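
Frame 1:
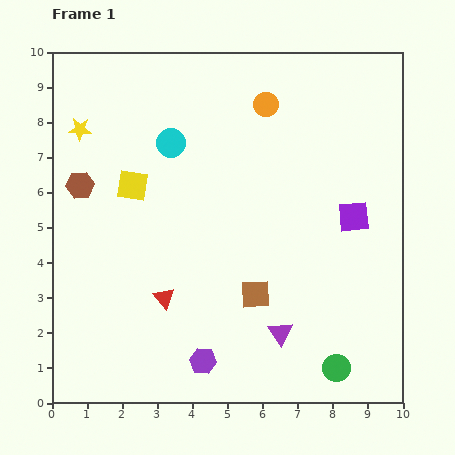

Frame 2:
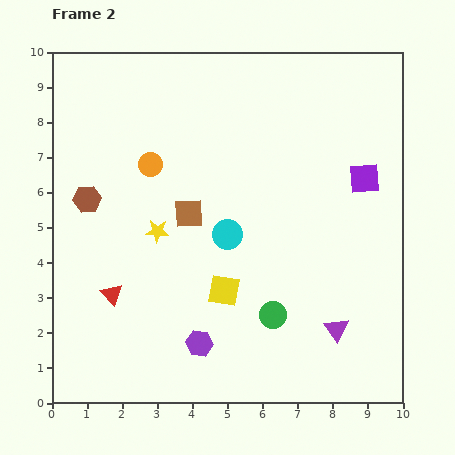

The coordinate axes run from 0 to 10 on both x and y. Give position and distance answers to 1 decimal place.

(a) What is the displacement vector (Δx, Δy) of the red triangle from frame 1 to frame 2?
(-1.5, 0.1)

The red triangle was at (3.2, 3.0) in frame 1 and (1.7, 3.1) in frame 2.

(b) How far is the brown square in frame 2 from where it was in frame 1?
3.0

The brown square moved from (5.8, 3.1) to (3.9, 5.4), a distance of √(1.9² + 2.3²) ≈ 3.0.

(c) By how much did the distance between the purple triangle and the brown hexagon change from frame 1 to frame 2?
+0.9

Distance in frame 1: 7.1. Distance in frame 2: 8.0.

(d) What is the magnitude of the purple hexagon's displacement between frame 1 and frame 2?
0.5

The purple hexagon moved from (4.3, 1.2) to (4.2, 1.7), a distance of √(0.1² + 0.5²) ≈ 0.5.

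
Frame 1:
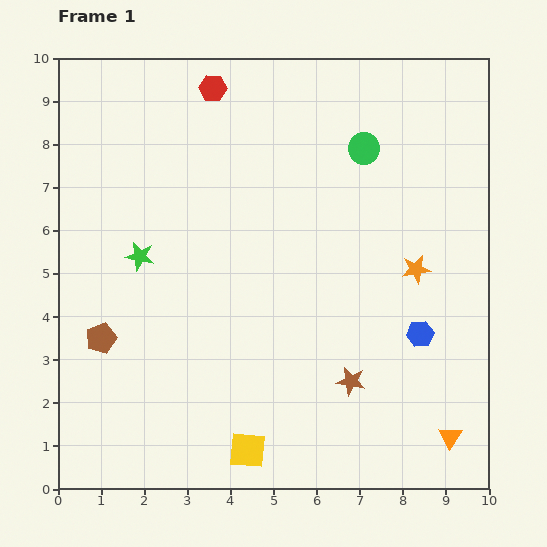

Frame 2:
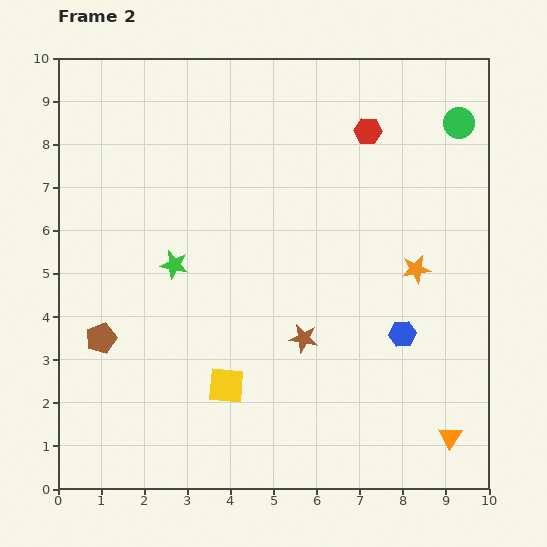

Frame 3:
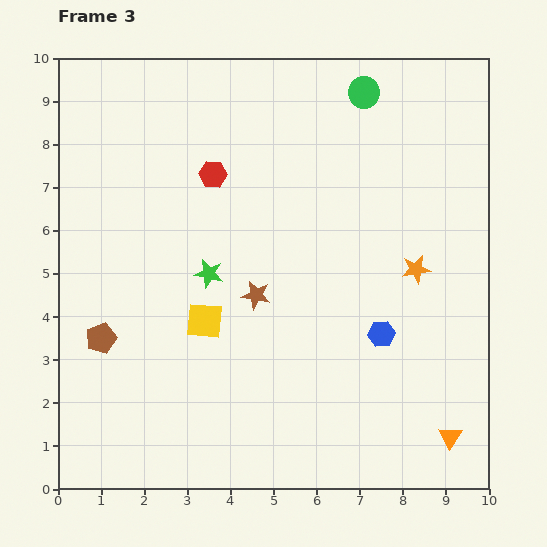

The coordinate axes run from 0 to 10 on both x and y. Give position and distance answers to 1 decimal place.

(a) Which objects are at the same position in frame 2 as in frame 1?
the orange triangle, the brown pentagon, the orange star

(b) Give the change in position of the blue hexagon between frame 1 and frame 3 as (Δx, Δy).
(-0.9, 0.0)

The blue hexagon was at (8.4, 3.6) in frame 1 and (7.5, 3.6) in frame 3.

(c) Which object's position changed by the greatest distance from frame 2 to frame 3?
the red hexagon

(moved 3.7; next 2.3)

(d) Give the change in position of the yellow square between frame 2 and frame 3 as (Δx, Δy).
(-0.5, 1.5)

The yellow square was at (3.9, 2.4) in frame 2 and (3.4, 3.9) in frame 3.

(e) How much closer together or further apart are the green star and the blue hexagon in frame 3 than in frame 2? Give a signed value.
-1.3

Distance in frame 2: 5.5. Distance in frame 3: 4.2.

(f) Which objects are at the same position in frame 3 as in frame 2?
the orange triangle, the brown pentagon, the orange star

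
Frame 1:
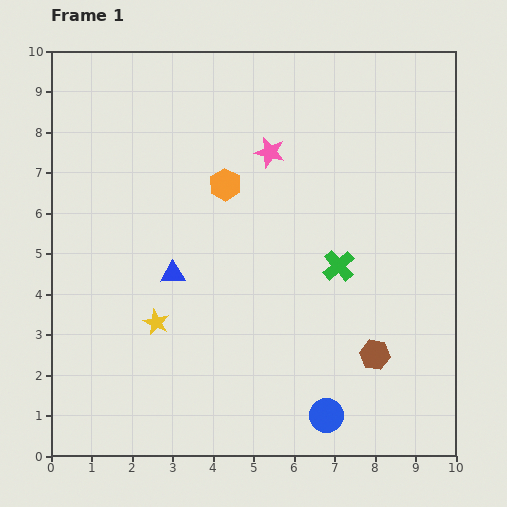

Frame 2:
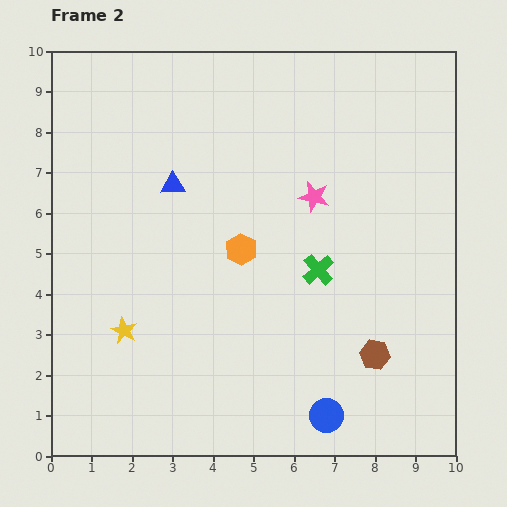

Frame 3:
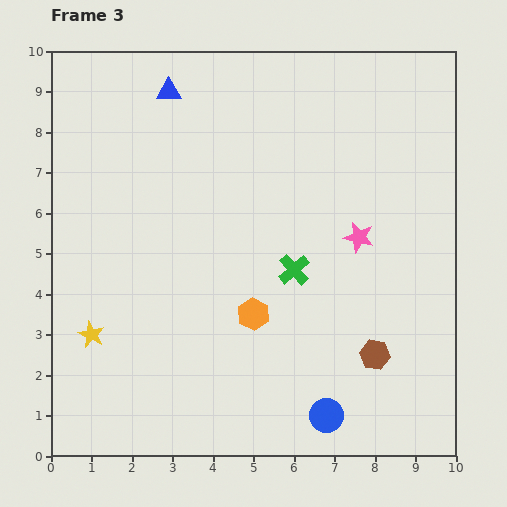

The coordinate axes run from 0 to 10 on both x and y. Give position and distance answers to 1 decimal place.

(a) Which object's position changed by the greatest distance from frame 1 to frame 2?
the blue triangle

(moved 2.2; next 1.6)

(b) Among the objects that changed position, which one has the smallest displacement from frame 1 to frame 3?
the green cross

(moved 1.1)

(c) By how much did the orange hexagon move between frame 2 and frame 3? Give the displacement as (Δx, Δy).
(0.3, -1.6)

The orange hexagon was at (4.7, 5.1) in frame 2 and (5.0, 3.5) in frame 3.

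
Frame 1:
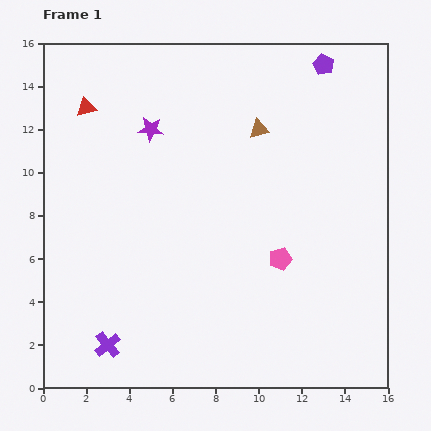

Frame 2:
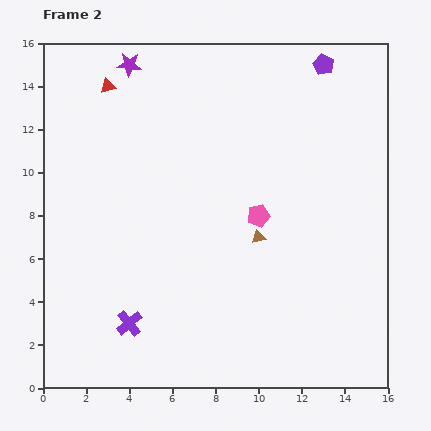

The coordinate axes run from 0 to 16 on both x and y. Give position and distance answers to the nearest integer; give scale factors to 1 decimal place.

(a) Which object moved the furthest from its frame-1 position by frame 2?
the brown triangle

(moved 5; next 3)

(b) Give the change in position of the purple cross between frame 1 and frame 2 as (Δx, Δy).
(1, 1)

The purple cross was at (3, 2) in frame 1 and (4, 3) in frame 2.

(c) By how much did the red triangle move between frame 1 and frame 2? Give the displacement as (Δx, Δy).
(1, 1)

The red triangle was at (2, 13) in frame 1 and (3, 14) in frame 2.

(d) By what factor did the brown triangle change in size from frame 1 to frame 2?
0.7×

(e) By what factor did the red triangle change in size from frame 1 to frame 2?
0.7×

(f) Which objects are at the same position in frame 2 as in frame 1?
the purple pentagon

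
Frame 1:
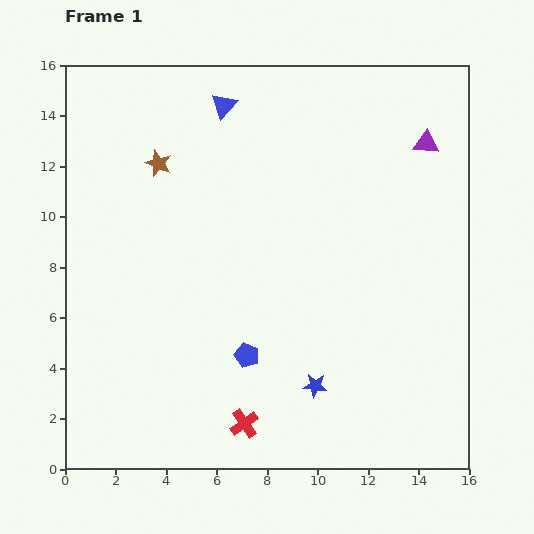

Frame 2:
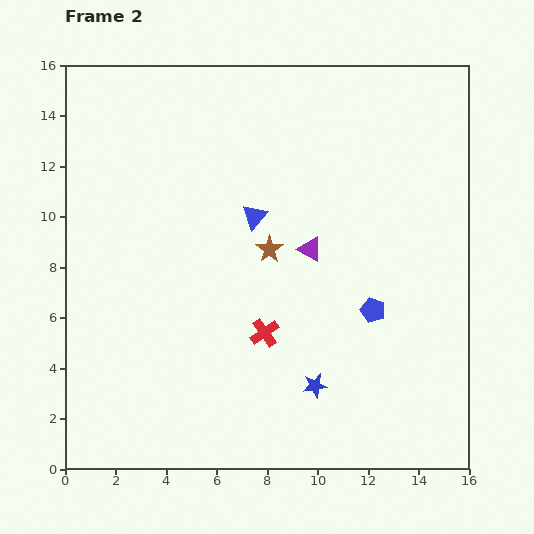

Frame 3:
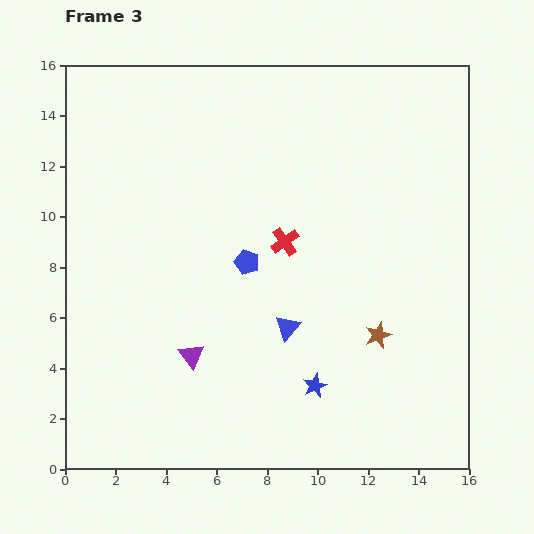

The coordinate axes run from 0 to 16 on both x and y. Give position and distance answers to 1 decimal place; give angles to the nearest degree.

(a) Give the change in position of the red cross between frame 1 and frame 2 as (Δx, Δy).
(0.8, 3.6)

The red cross was at (7.1, 1.8) in frame 1 and (7.9, 5.4) in frame 2.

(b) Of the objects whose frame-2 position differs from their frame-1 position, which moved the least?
the red cross

(moved 3.7)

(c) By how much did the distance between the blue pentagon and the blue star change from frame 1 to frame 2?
+0.8

Distance in frame 1: 3.0. Distance in frame 2: 3.8.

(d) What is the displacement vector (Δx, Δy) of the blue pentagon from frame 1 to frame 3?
(0.0, 3.7)

The blue pentagon was at (7.2, 4.5) in frame 1 and (7.2, 8.2) in frame 3.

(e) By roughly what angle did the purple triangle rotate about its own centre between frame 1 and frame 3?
48° clockwise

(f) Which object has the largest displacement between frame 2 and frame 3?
the purple triangle

(moved 6.3; next 5.5)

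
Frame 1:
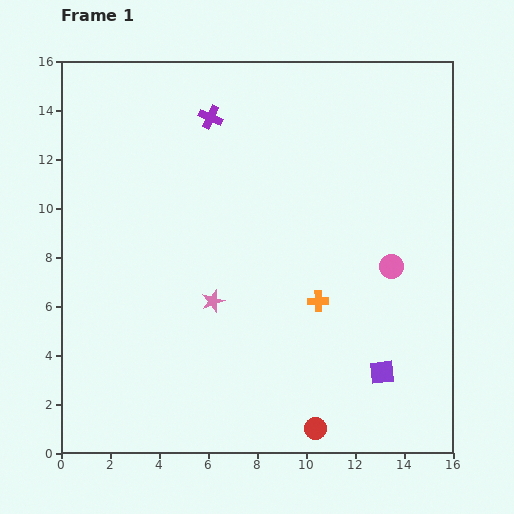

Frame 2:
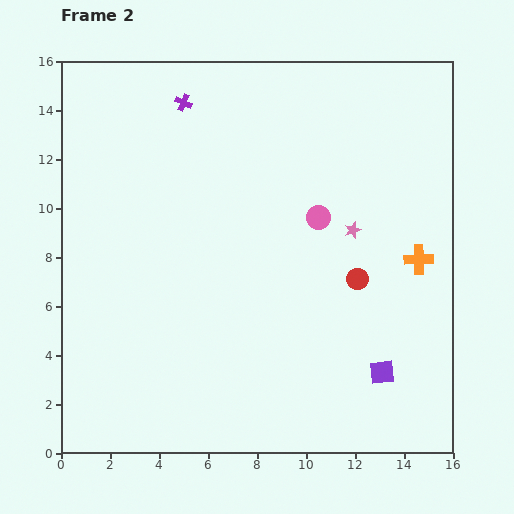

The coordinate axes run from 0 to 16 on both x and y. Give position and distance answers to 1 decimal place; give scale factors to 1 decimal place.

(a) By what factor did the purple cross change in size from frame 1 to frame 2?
0.7×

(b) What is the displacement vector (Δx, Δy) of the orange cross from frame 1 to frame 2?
(4.1, 1.7)

The orange cross was at (10.5, 6.2) in frame 1 and (14.6, 7.9) in frame 2.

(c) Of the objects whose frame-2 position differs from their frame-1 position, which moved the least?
the purple cross

(moved 1.3)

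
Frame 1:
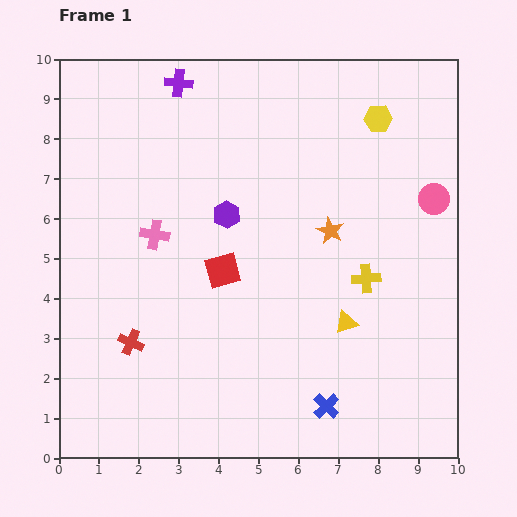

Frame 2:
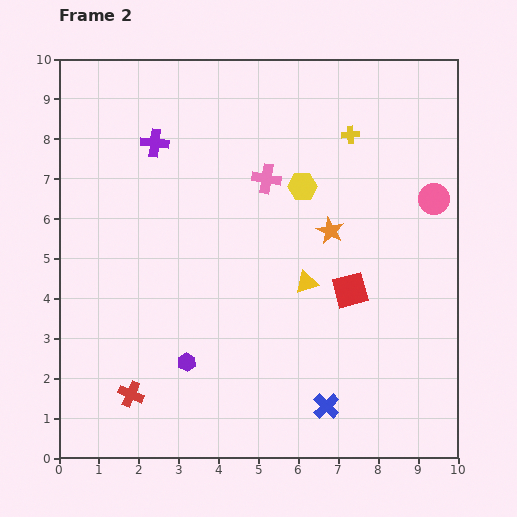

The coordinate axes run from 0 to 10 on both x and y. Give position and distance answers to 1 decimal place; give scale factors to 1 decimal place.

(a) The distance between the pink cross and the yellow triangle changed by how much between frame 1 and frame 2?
-2.5

Distance in frame 1: 5.3. Distance in frame 2: 2.8.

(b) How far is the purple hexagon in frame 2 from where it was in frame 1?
3.8

The purple hexagon moved from (4.2, 6.1) to (3.2, 2.4), a distance of √(1.0² + 3.7²) ≈ 3.8.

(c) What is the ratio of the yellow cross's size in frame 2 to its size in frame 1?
0.6×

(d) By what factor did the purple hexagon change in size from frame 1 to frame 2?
0.7×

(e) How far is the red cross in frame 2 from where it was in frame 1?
1.3

The red cross moved from (1.8, 2.9) to (1.8, 1.6), a distance of √(0.0² + 1.3²) ≈ 1.3.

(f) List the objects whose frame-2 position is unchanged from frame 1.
the blue cross, the orange star, the pink circle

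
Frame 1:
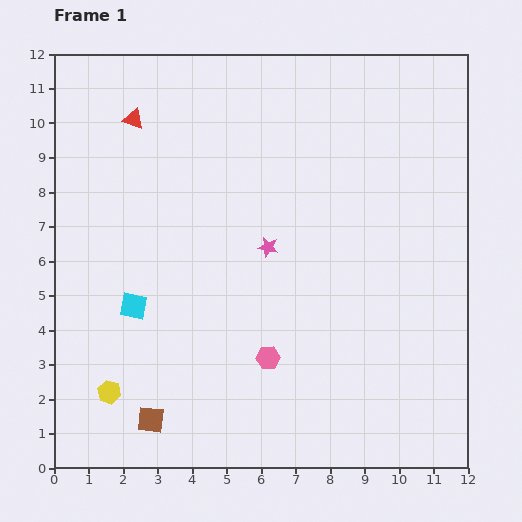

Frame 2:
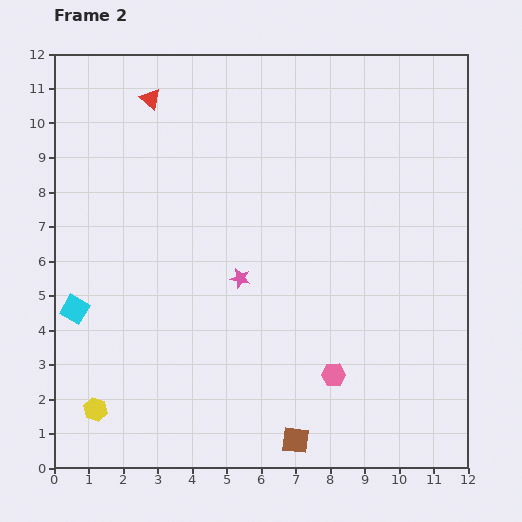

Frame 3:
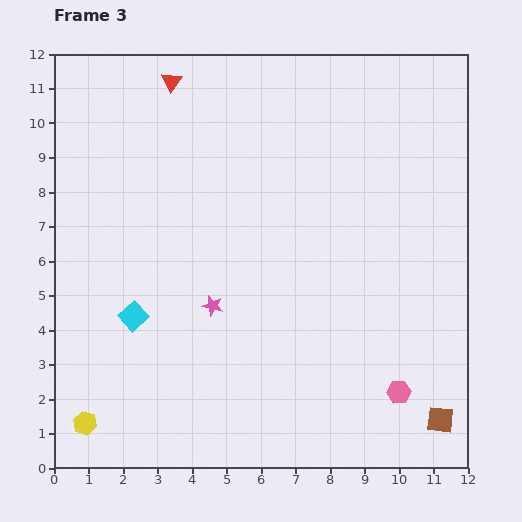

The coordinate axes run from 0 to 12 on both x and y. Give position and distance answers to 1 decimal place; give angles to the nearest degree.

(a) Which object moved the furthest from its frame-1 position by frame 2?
the brown square

(moved 4.2; next 2.0)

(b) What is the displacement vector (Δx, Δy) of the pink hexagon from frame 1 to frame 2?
(1.9, -0.5)

The pink hexagon was at (6.2, 3.2) in frame 1 and (8.1, 2.7) in frame 2.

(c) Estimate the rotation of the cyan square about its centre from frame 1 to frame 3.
36° clockwise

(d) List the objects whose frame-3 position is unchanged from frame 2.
none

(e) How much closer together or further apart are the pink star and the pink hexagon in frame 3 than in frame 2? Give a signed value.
+2.1

Distance in frame 2: 3.9. Distance in frame 3: 6.0.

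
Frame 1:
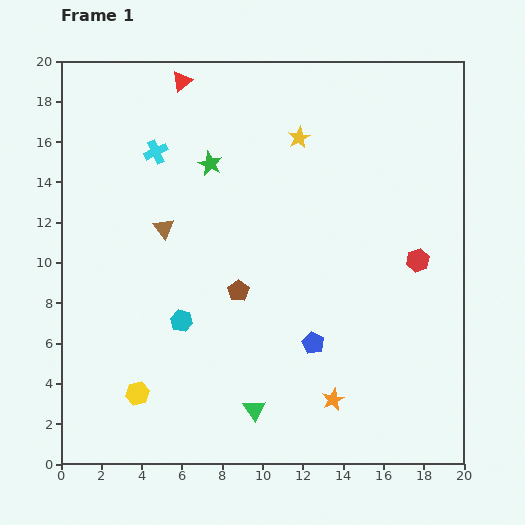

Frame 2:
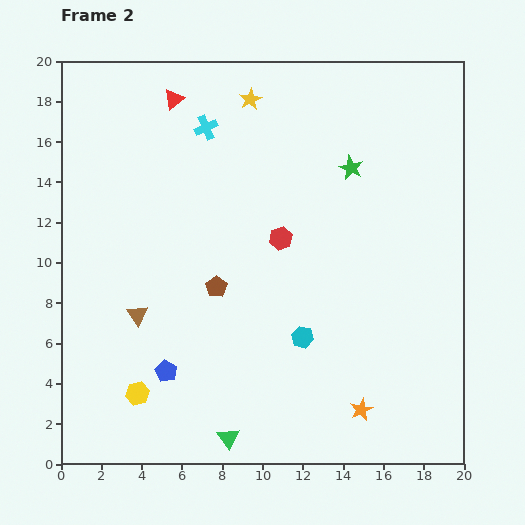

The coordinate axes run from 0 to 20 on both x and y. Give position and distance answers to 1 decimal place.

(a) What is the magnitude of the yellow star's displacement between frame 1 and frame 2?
3.1

The yellow star moved from (11.8, 16.2) to (9.4, 18.1), a distance of √(2.4² + 1.9²) ≈ 3.1.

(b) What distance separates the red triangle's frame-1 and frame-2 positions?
1.0

The red triangle moved from (6.0, 19.0) to (5.6, 18.1), a distance of √(0.4² + 0.9²) ≈ 1.0.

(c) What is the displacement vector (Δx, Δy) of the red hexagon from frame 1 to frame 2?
(-6.8, 1.1)

The red hexagon was at (17.7, 10.1) in frame 1 and (10.9, 11.2) in frame 2.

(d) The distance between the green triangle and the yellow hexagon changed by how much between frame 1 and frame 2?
-0.9

Distance in frame 1: 5.9. Distance in frame 2: 5.0.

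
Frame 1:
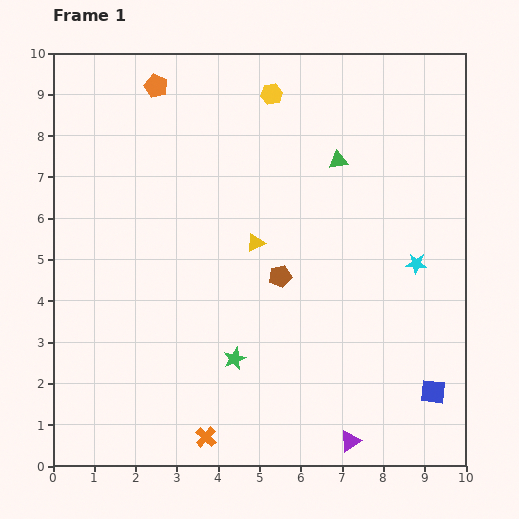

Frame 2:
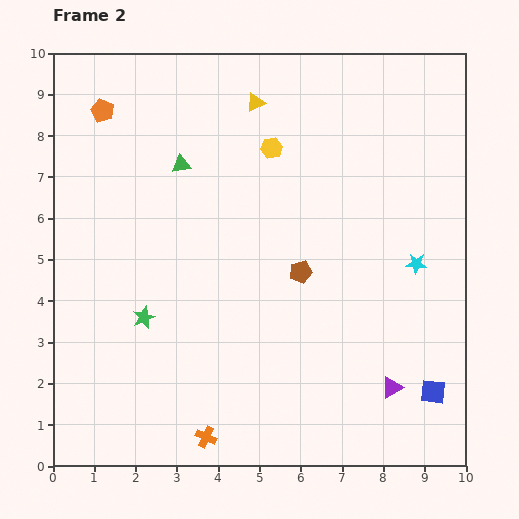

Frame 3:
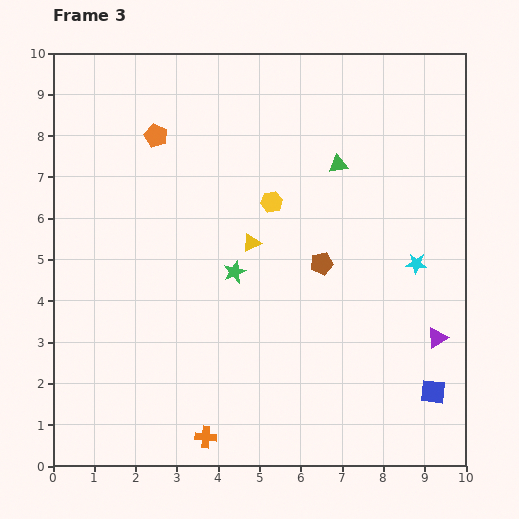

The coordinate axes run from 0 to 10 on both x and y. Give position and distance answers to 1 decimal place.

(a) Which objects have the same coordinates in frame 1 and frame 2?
the orange cross, the cyan star, the blue square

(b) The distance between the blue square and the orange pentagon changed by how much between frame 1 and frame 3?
-0.9

Distance in frame 1: 10.0. Distance in frame 3: 9.1.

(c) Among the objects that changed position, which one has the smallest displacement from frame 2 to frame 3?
the brown pentagon

(moved 0.5)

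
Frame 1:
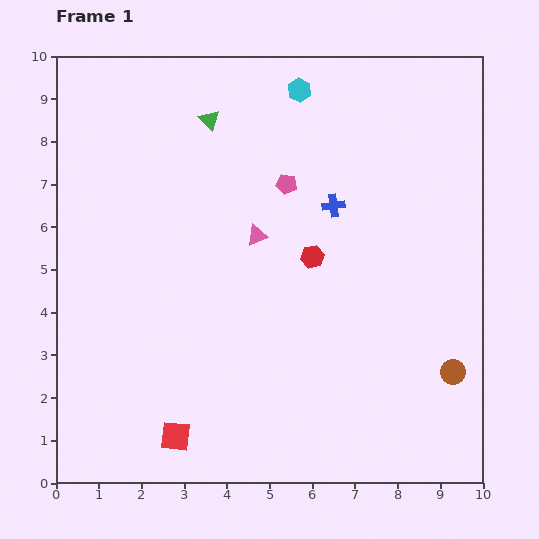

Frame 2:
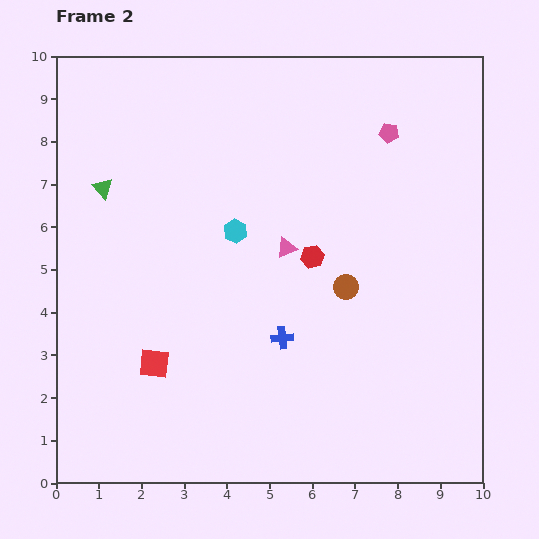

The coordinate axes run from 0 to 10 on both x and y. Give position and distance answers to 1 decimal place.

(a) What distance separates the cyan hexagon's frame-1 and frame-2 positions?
3.6

The cyan hexagon moved from (5.7, 9.2) to (4.2, 5.9), a distance of √(1.5² + 3.3²) ≈ 3.6.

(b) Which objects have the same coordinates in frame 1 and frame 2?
the red hexagon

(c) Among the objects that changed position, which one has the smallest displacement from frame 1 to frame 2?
the pink triangle

(moved 0.8)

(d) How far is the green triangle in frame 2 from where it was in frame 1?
3.0

The green triangle moved from (3.6, 8.5) to (1.1, 6.9), a distance of √(2.5² + 1.6²) ≈ 3.0.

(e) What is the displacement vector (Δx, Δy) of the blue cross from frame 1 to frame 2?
(-1.2, -3.1)

The blue cross was at (6.5, 6.5) in frame 1 and (5.3, 3.4) in frame 2.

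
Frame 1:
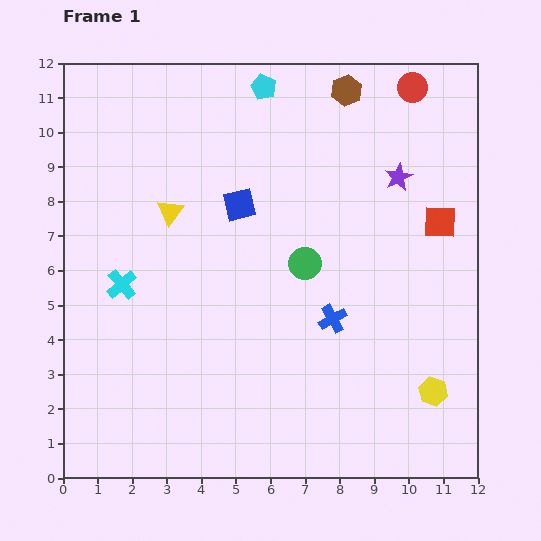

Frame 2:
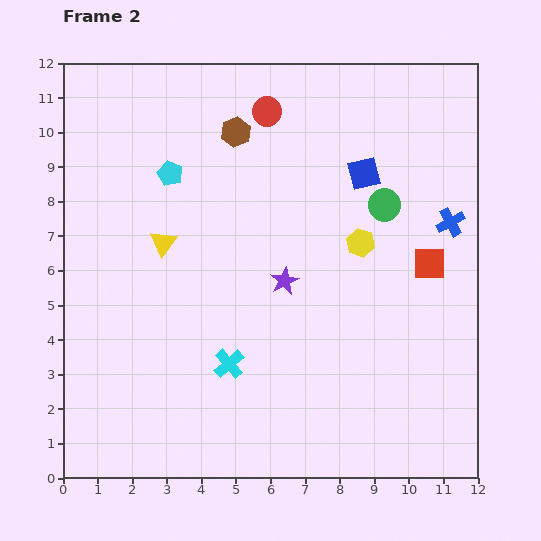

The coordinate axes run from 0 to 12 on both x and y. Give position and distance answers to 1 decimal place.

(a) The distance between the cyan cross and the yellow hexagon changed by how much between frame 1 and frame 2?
-4.3

Distance in frame 1: 9.5. Distance in frame 2: 5.2.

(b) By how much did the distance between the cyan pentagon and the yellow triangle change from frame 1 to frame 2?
-2.5

Distance in frame 1: 4.5. Distance in frame 2: 2.0.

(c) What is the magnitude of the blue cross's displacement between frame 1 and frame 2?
4.4

The blue cross moved from (7.8, 4.6) to (11.2, 7.4), a distance of √(3.4² + 2.8²) ≈ 4.4.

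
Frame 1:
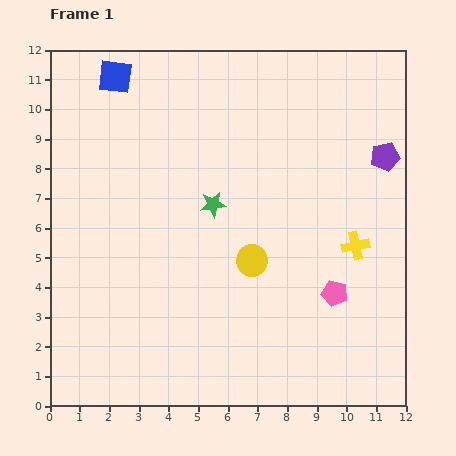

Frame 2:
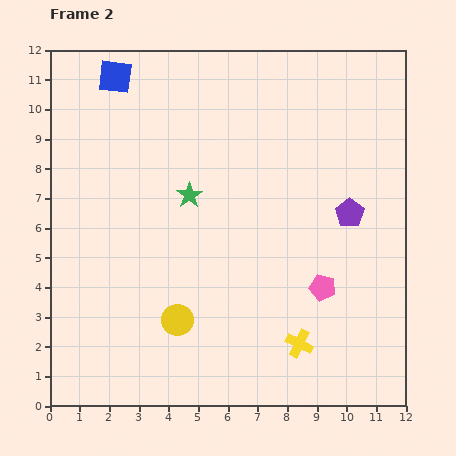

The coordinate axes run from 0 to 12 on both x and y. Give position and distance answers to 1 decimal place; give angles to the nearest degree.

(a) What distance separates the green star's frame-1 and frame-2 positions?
0.9

The green star moved from (5.5, 6.8) to (4.7, 7.1), a distance of √(0.8² + 0.3²) ≈ 0.9.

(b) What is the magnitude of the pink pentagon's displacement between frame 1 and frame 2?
0.4

The pink pentagon moved from (9.6, 3.8) to (9.2, 4.0), a distance of √(0.4² + 0.2²) ≈ 0.4.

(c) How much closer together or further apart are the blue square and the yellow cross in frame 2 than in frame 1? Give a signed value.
+1.0

Distance in frame 1: 9.9. Distance in frame 2: 10.9.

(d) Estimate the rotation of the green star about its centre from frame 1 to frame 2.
26° counter-clockwise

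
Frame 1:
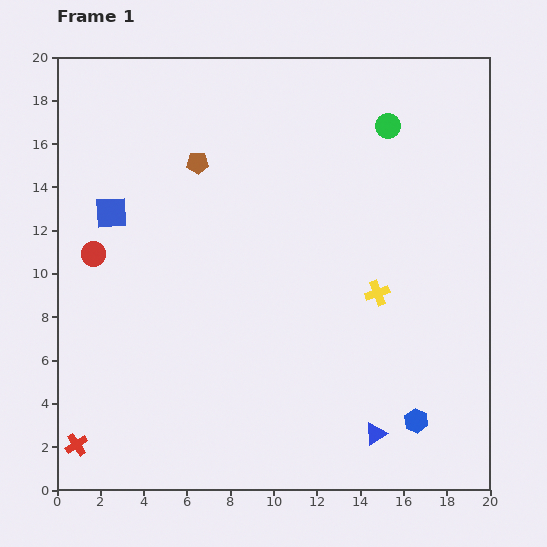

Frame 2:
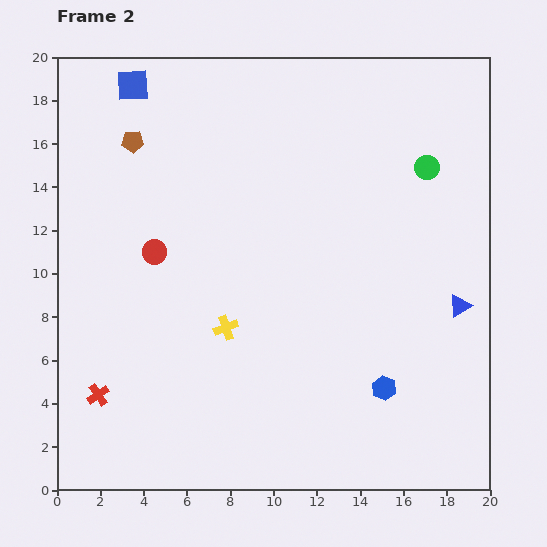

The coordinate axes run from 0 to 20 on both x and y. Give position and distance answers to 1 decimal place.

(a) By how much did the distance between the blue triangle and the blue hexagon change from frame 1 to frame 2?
+3.2

Distance in frame 1: 2.0. Distance in frame 2: 5.2.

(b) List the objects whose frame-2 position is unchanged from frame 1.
none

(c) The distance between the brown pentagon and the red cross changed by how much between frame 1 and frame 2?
-2.4

Distance in frame 1: 14.2. Distance in frame 2: 11.8.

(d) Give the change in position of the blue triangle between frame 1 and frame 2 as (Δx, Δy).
(3.9, 5.9)

The blue triangle was at (14.7, 2.6) in frame 1 and (18.6, 8.5) in frame 2.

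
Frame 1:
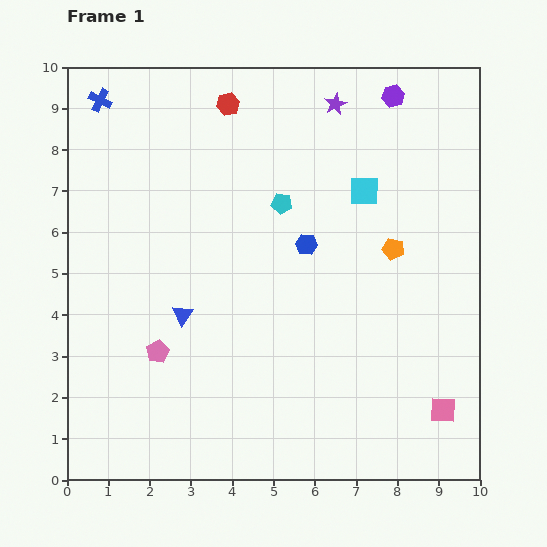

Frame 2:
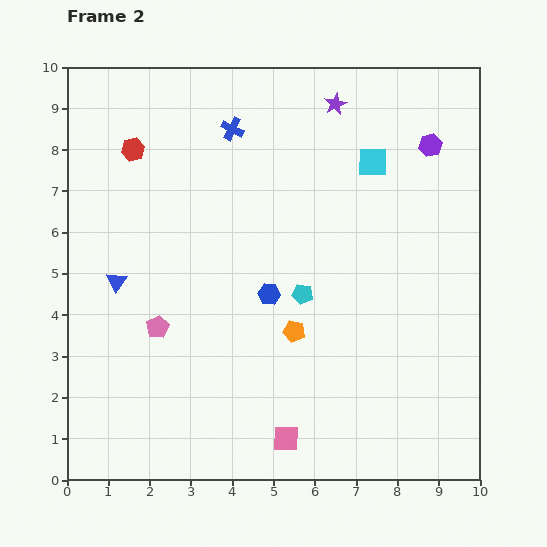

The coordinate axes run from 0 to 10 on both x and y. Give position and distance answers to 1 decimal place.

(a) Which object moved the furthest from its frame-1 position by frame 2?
the pink square

(moved 3.9; next 3.3)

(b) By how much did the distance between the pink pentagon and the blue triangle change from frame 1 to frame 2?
+0.4

Distance in frame 1: 1.1. Distance in frame 2: 1.5.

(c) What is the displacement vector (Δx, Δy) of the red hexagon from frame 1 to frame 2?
(-2.3, -1.1)

The red hexagon was at (3.9, 9.1) in frame 1 and (1.6, 8.0) in frame 2.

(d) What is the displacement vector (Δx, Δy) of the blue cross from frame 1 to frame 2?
(3.2, -0.7)

The blue cross was at (0.8, 9.2) in frame 1 and (4.0, 8.5) in frame 2.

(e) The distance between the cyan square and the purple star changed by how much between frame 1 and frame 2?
-0.5

Distance in frame 1: 2.2. Distance in frame 2: 1.7.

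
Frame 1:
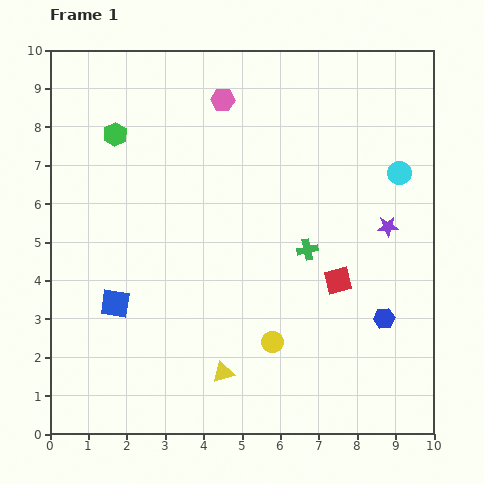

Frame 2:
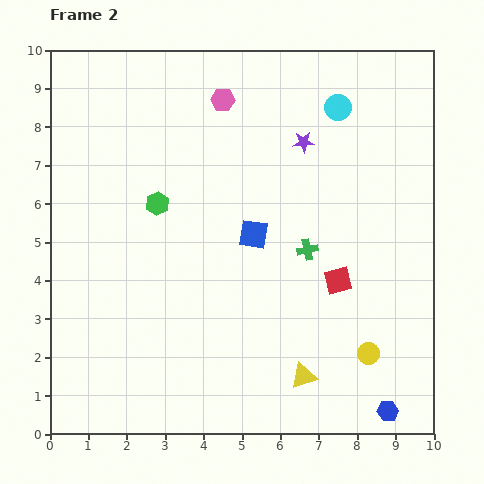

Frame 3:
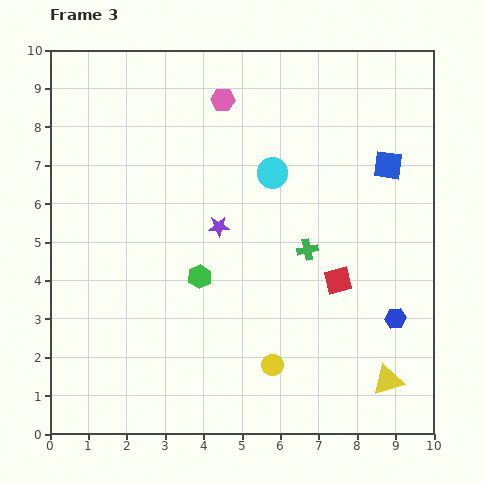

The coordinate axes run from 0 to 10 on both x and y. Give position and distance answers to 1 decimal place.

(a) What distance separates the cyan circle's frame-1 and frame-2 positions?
2.3

The cyan circle moved from (9.1, 6.8) to (7.5, 8.5), a distance of √(1.6² + 1.7²) ≈ 2.3.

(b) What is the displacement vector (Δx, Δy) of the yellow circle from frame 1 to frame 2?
(2.5, -0.3)

The yellow circle was at (5.8, 2.4) in frame 1 and (8.3, 2.1) in frame 2.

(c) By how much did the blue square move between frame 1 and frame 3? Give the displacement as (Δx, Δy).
(7.1, 3.6)

The blue square was at (1.7, 3.4) in frame 1 and (8.8, 7.0) in frame 3.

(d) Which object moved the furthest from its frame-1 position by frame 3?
the blue square

(moved 8.0; next 4.4)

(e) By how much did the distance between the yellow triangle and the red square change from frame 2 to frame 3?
+0.2

Distance in frame 2: 2.7. Distance in frame 3: 2.9.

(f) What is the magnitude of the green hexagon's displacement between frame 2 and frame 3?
2.2

The green hexagon moved from (2.8, 6.0) to (3.9, 4.1), a distance of √(1.1² + 1.9²) ≈ 2.2.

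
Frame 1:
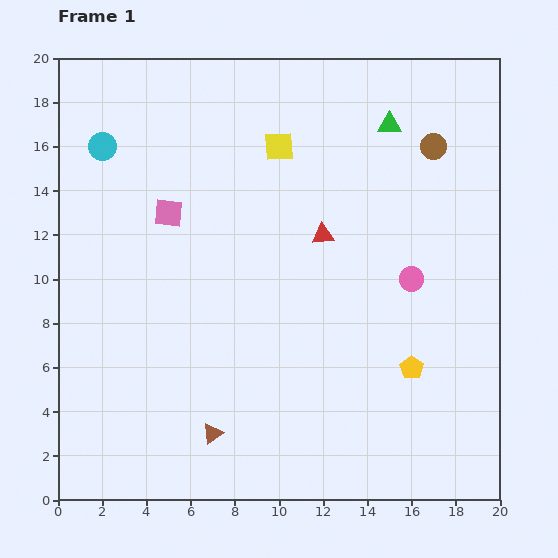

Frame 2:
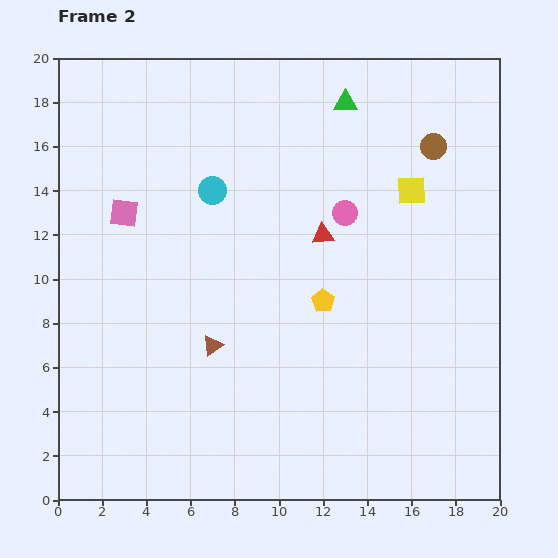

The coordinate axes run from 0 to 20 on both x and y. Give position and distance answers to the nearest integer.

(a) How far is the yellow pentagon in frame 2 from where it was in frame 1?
5

The yellow pentagon moved from (16, 6) to (12, 9), a distance of √(4² + 3²) ≈ 5.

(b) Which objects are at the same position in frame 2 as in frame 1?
the brown circle, the red triangle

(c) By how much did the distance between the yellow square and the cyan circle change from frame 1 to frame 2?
+1

Distance in frame 1: 8. Distance in frame 2: 9.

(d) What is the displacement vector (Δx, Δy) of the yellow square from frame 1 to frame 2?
(6, -2)

The yellow square was at (10, 16) in frame 1 and (16, 14) in frame 2.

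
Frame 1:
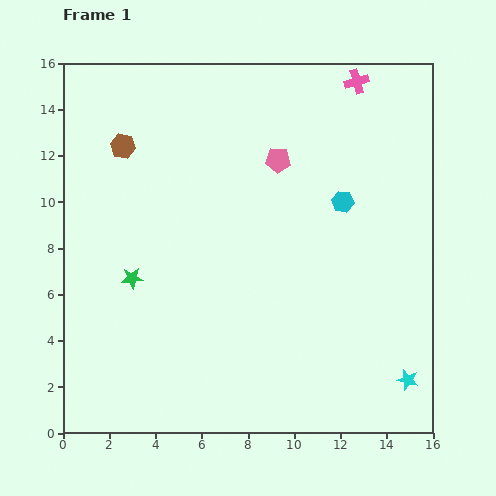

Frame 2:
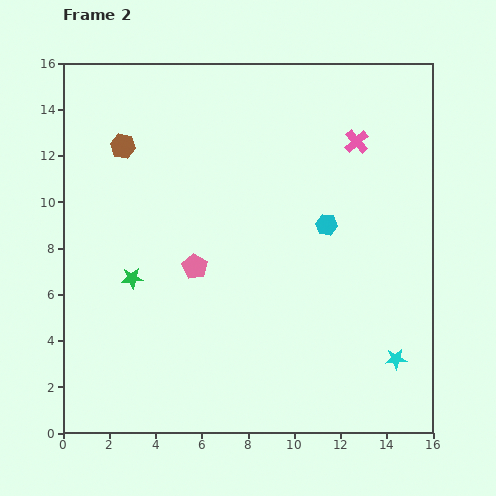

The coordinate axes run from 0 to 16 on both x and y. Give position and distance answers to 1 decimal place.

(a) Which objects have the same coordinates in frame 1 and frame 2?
the green star, the brown hexagon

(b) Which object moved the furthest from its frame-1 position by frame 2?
the pink pentagon

(moved 5.8; next 2.6)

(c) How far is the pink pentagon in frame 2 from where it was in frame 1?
5.8

The pink pentagon moved from (9.3, 11.8) to (5.7, 7.2), a distance of √(3.6² + 4.6²) ≈ 5.8.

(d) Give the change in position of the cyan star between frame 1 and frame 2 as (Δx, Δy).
(-0.5, 0.9)

The cyan star was at (14.9, 2.3) in frame 1 and (14.4, 3.2) in frame 2.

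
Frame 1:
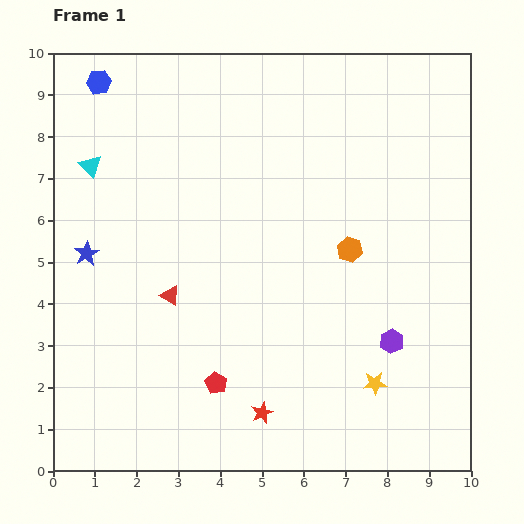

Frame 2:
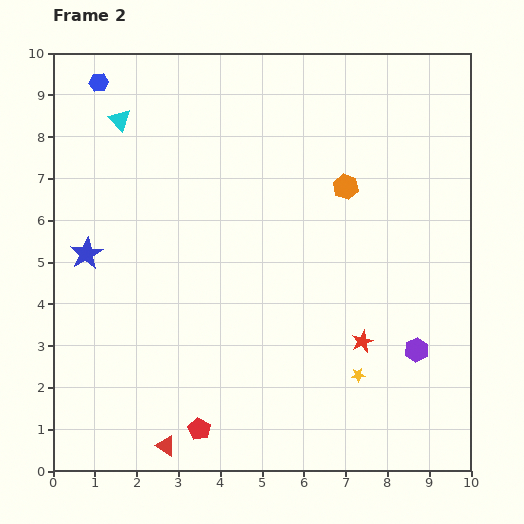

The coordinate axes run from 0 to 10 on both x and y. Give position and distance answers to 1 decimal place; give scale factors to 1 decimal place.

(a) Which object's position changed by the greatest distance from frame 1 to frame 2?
the red triangle

(moved 3.6; next 2.9)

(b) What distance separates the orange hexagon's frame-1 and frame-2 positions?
1.5

The orange hexagon moved from (7.1, 5.3) to (7.0, 6.8), a distance of √(0.1² + 1.5²) ≈ 1.5.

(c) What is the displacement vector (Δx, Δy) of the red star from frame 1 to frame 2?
(2.4, 1.7)

The red star was at (5.0, 1.4) in frame 1 and (7.4, 3.1) in frame 2.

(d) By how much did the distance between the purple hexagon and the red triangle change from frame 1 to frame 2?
+1.0

Distance in frame 1: 5.4. Distance in frame 2: 6.4.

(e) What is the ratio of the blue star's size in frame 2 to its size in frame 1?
1.3×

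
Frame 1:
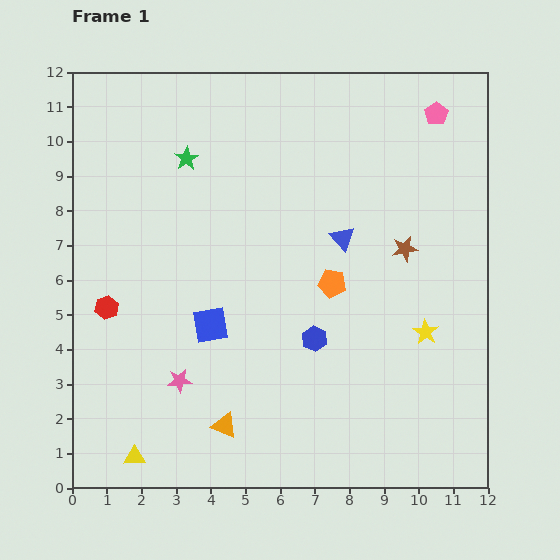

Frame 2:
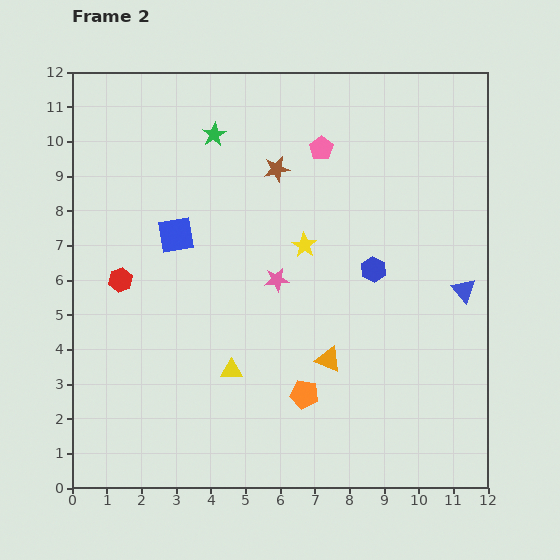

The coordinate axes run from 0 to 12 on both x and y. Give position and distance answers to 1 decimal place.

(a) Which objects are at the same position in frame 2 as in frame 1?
none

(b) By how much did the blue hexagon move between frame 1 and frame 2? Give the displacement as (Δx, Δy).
(1.7, 2.0)

The blue hexagon was at (7.0, 4.3) in frame 1 and (8.7, 6.3) in frame 2.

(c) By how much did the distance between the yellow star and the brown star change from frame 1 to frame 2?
-0.2

Distance in frame 1: 2.5. Distance in frame 2: 2.3.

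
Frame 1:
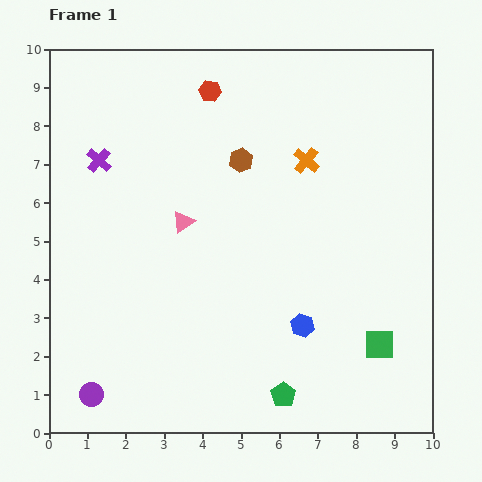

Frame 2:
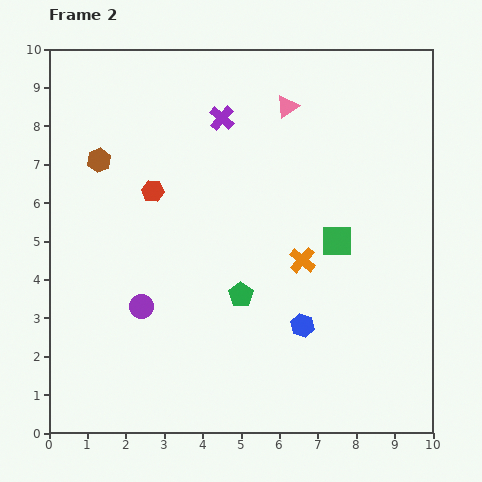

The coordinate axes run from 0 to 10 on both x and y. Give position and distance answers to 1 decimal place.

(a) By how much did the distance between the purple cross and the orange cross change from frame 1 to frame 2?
-1.1

Distance in frame 1: 5.4. Distance in frame 2: 4.3.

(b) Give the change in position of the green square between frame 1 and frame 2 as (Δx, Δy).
(-1.1, 2.7)

The green square was at (8.6, 2.3) in frame 1 and (7.5, 5.0) in frame 2.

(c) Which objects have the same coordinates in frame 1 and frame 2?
the blue hexagon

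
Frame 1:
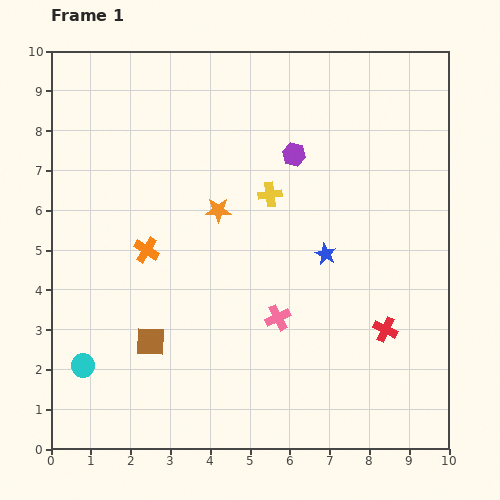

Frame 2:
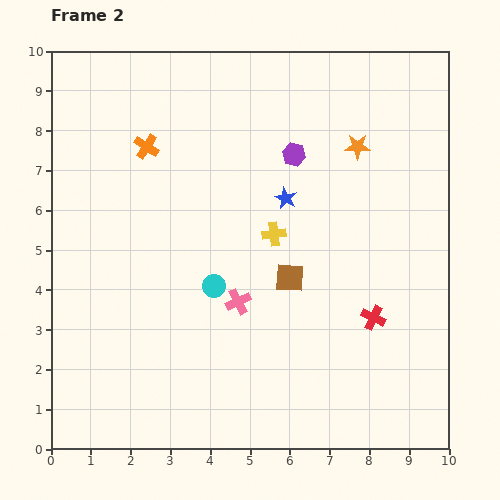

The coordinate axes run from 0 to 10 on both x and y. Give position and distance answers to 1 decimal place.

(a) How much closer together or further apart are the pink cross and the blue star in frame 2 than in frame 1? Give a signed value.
+0.9

Distance in frame 1: 2.0. Distance in frame 2: 2.9.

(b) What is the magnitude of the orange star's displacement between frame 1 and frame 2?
3.8

The orange star moved from (4.2, 6.0) to (7.7, 7.6), a distance of √(3.5² + 1.6²) ≈ 3.8.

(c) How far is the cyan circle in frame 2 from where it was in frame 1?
3.9

The cyan circle moved from (0.8, 2.1) to (4.1, 4.1), a distance of √(3.3² + 2.0²) ≈ 3.9.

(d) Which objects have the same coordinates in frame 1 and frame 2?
the purple hexagon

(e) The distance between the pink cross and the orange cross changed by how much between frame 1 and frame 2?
+0.8

Distance in frame 1: 3.7. Distance in frame 2: 4.5.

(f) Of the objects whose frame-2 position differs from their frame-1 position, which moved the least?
the red cross

(moved 0.4)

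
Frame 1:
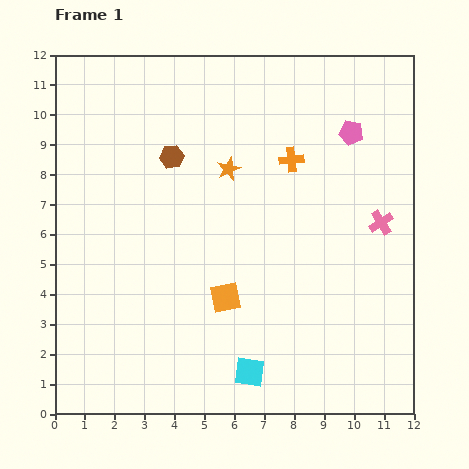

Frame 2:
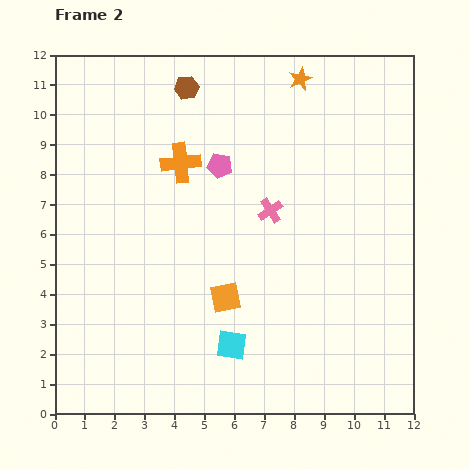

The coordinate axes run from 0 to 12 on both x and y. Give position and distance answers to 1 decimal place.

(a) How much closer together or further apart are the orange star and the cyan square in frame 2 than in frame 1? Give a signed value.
+2.4

Distance in frame 1: 6.8. Distance in frame 2: 9.2.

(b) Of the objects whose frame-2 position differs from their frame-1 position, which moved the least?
the cyan square

(moved 1.1)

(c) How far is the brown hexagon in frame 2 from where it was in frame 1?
2.4

The brown hexagon moved from (3.9, 8.6) to (4.4, 10.9), a distance of √(0.5² + 2.3²) ≈ 2.4.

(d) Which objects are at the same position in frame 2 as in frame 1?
the orange square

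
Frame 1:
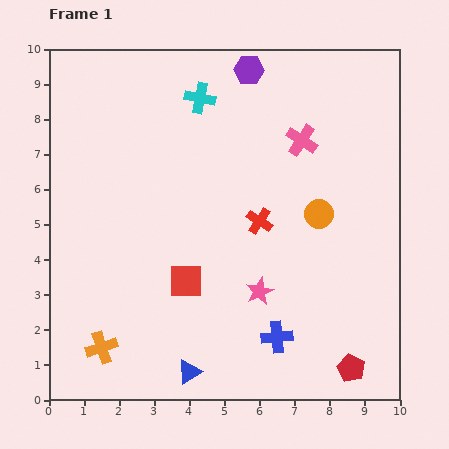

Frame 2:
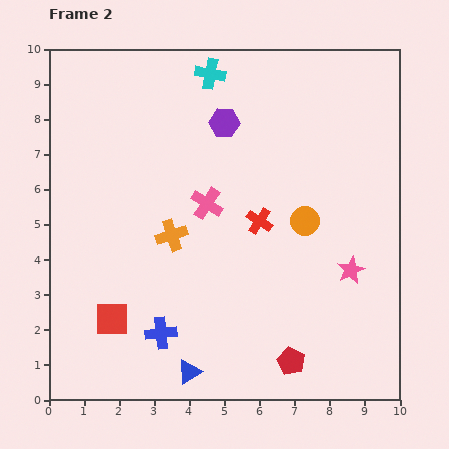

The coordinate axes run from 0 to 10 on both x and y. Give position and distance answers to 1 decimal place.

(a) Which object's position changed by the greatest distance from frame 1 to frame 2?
the orange cross

(moved 3.8; next 3.3)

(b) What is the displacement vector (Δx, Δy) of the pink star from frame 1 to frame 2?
(2.6, 0.6)

The pink star was at (6.0, 3.1) in frame 1 and (8.6, 3.7) in frame 2.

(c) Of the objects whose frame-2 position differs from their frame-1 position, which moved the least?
the orange circle

(moved 0.4)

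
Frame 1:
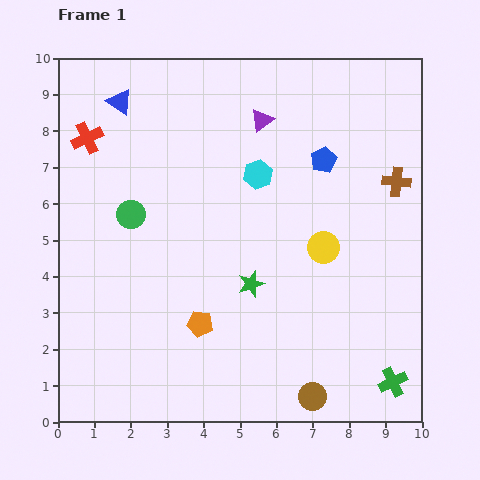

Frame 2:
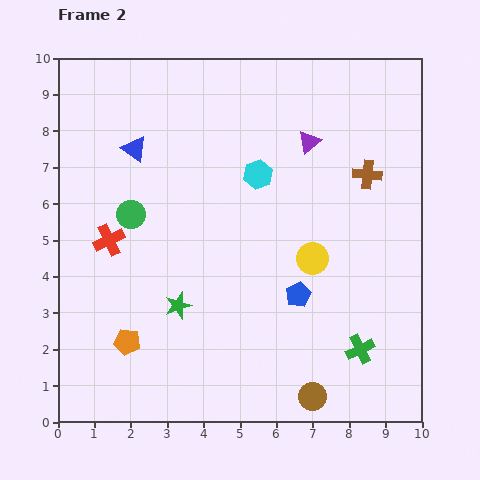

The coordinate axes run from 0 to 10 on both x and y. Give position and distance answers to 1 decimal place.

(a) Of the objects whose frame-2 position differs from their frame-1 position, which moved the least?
the yellow circle

(moved 0.4)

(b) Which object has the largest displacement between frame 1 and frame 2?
the blue pentagon

(moved 3.8; next 2.9)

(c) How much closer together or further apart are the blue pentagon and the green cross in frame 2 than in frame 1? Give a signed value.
-4.1

Distance in frame 1: 6.4. Distance in frame 2: 2.3.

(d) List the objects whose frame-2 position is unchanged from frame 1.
the green circle, the brown circle, the cyan hexagon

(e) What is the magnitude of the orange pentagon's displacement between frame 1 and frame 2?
2.1

The orange pentagon moved from (3.9, 2.7) to (1.9, 2.2), a distance of √(2.0² + 0.5²) ≈ 2.1.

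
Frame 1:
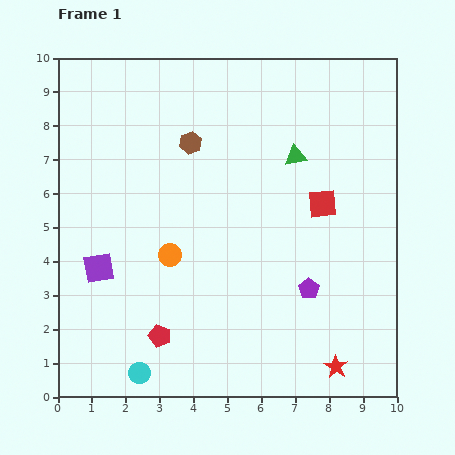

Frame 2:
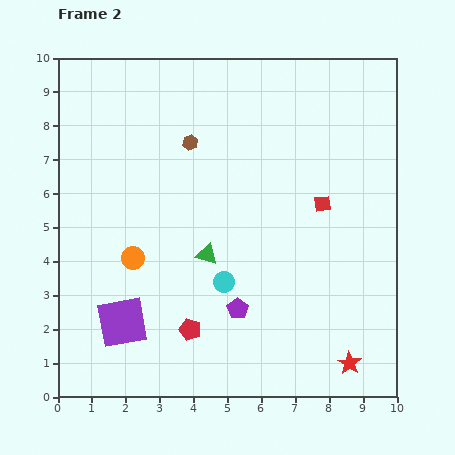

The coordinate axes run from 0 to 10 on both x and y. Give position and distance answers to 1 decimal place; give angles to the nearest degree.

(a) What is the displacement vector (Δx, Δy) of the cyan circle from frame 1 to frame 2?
(2.5, 2.7)

The cyan circle was at (2.4, 0.7) in frame 1 and (4.9, 3.4) in frame 2.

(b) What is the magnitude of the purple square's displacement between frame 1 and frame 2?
1.7

The purple square moved from (1.2, 3.8) to (1.9, 2.2), a distance of √(0.7² + 1.6²) ≈ 1.7.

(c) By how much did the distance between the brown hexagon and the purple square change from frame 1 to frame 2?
+1.1

Distance in frame 1: 4.6. Distance in frame 2: 5.7.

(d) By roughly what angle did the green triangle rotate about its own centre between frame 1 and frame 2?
25° clockwise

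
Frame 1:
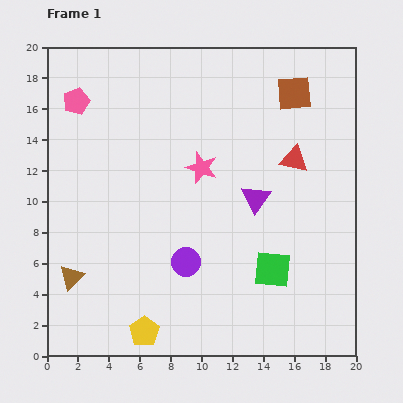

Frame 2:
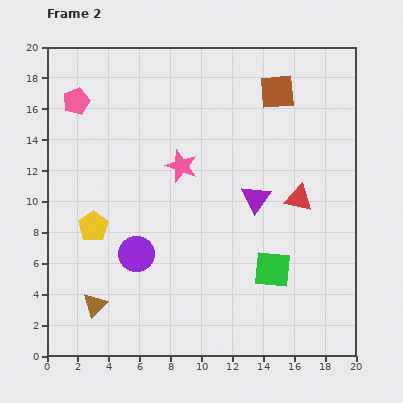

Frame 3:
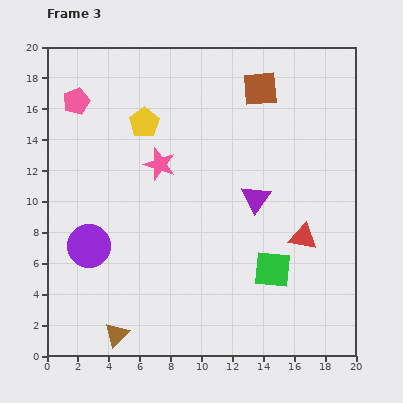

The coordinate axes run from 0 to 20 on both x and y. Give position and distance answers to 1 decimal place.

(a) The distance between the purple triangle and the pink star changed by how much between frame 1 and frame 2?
+1.2

Distance in frame 1: 4.0. Distance in frame 2: 5.2.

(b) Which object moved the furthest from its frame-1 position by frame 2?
the yellow pentagon

(moved 7.6; next 3.2)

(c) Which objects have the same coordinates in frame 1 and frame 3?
the green square, the pink pentagon, the purple triangle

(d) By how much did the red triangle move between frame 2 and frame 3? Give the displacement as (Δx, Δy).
(0.3, -2.5)

The red triangle was at (16.3, 10.2) in frame 2 and (16.6, 7.7) in frame 3.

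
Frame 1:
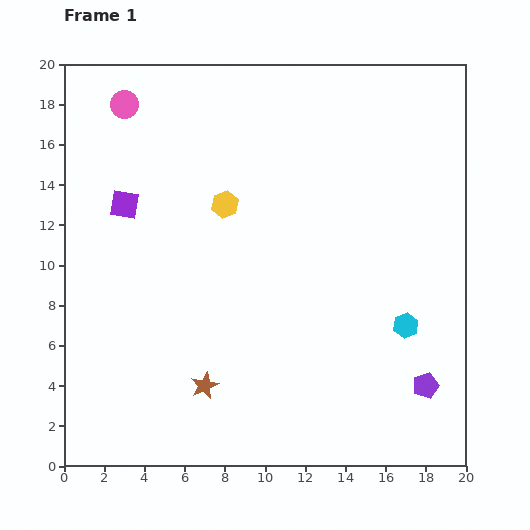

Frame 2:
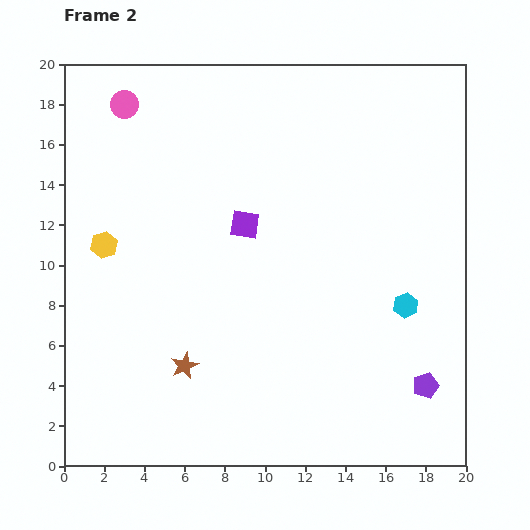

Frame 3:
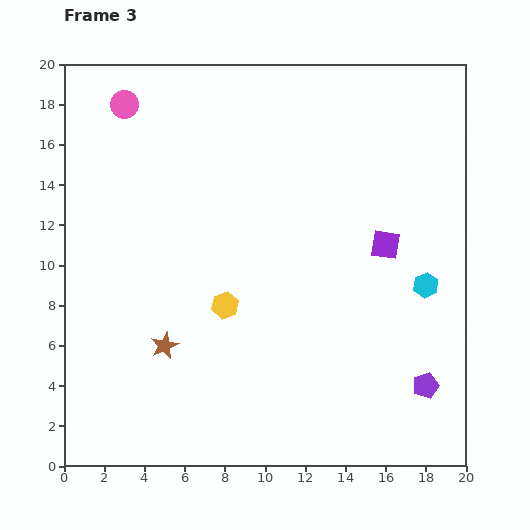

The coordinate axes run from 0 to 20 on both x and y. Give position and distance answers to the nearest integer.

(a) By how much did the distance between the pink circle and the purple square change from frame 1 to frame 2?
+3

Distance in frame 1: 5. Distance in frame 2: 8.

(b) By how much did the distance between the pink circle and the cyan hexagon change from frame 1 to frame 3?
-1

Distance in frame 1: 18. Distance in frame 3: 17.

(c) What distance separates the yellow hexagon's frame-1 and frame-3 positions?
5

The yellow hexagon moved from (8, 13) to (8, 8), a distance of √(0² + 5²) ≈ 5.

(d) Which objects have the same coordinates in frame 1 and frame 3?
the pink circle, the purple pentagon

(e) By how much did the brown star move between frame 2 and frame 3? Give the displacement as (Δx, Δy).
(-1, 1)

The brown star was at (6, 5) in frame 2 and (5, 6) in frame 3.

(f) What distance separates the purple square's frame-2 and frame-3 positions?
7

The purple square moved from (9, 12) to (16, 11), a distance of √(7² + 1²) ≈ 7.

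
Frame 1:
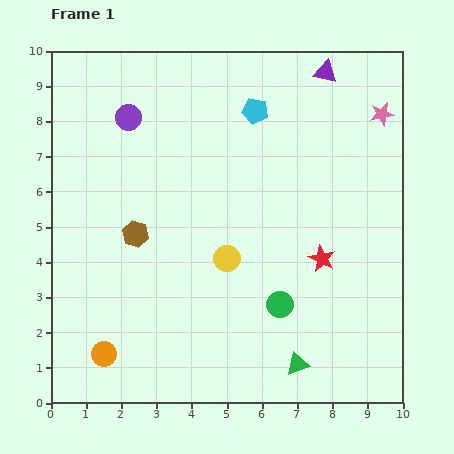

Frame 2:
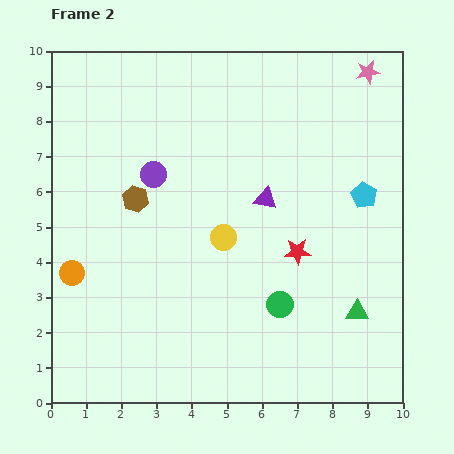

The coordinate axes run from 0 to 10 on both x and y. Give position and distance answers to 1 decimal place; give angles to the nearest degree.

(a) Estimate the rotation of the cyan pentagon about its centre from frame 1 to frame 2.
19° clockwise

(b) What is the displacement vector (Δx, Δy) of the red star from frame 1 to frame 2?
(-0.7, 0.2)

The red star was at (7.7, 4.1) in frame 1 and (7.0, 4.3) in frame 2.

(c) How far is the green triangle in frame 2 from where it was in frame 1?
2.3

The green triangle moved from (7.0, 1.1) to (8.7, 2.6), a distance of √(1.7² + 1.5²) ≈ 2.3.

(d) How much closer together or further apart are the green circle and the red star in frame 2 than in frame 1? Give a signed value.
-0.2

Distance in frame 1: 1.8. Distance in frame 2: 1.6.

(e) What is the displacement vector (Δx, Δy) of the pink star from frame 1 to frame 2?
(-0.4, 1.2)

The pink star was at (9.4, 8.2) in frame 1 and (9.0, 9.4) in frame 2.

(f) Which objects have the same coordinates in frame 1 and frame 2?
the green circle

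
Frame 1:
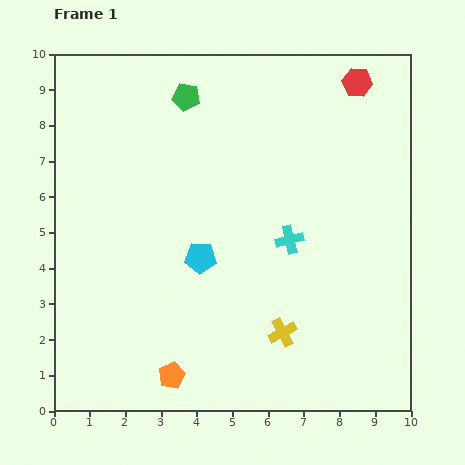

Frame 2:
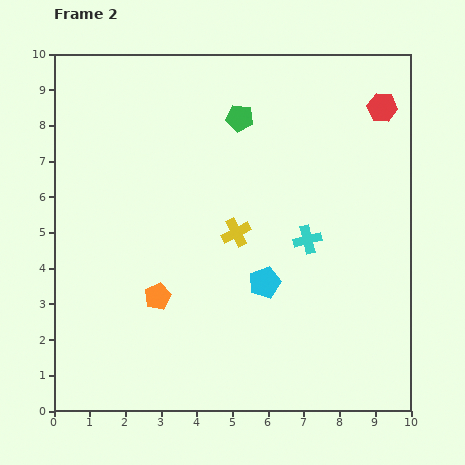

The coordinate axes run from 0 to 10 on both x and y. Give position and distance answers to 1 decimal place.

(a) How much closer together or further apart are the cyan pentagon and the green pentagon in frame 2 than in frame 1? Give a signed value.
+0.2

Distance in frame 1: 4.5. Distance in frame 2: 4.7.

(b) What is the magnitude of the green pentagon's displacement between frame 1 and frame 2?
1.6

The green pentagon moved from (3.7, 8.8) to (5.2, 8.2), a distance of √(1.5² + 0.6²) ≈ 1.6.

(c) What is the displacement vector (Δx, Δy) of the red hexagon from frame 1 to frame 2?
(0.7, -0.7)

The red hexagon was at (8.5, 9.2) in frame 1 and (9.2, 8.5) in frame 2.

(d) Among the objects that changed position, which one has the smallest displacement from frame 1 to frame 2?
the cyan cross

(moved 0.5)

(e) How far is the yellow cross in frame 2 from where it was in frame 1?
3.1

The yellow cross moved from (6.4, 2.2) to (5.1, 5.0), a distance of √(1.3² + 2.8²) ≈ 3.1.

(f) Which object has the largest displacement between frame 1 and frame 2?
the yellow cross

(moved 3.1; next 2.2)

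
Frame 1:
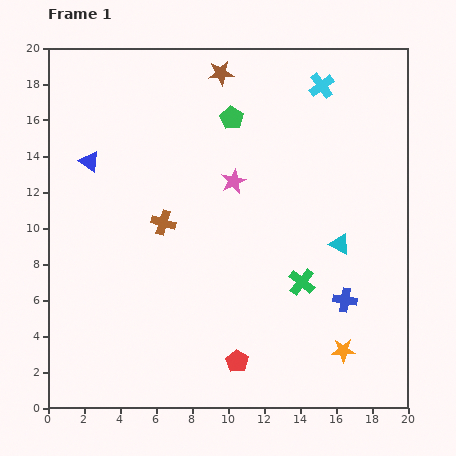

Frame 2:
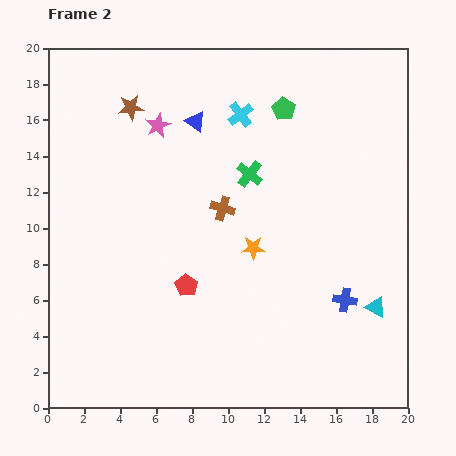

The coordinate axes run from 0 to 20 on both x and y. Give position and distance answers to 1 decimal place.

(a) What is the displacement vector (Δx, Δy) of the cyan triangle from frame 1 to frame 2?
(2.0, -3.5)

The cyan triangle was at (16.2, 9.1) in frame 1 and (18.2, 5.6) in frame 2.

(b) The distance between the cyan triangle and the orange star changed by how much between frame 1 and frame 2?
+1.7

Distance in frame 1: 5.9. Distance in frame 2: 7.6.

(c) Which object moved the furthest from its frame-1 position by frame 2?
the orange star

(moved 7.6; next 6.7)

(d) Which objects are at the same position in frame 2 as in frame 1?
the blue cross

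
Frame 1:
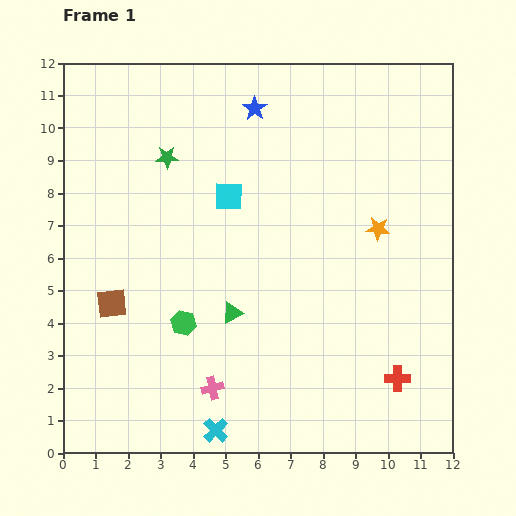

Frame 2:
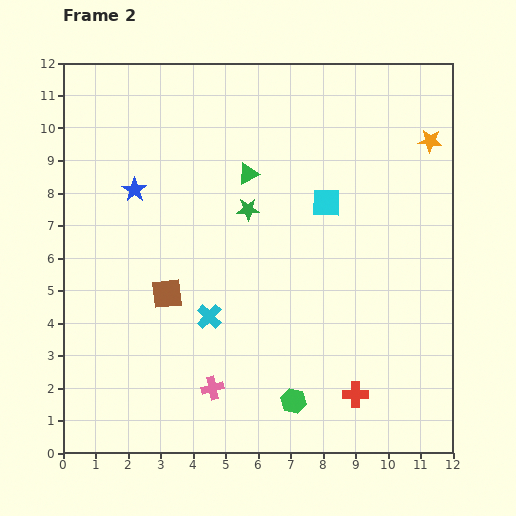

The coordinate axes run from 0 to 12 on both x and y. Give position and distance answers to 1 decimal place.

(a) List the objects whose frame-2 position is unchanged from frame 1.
the pink cross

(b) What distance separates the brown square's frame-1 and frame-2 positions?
1.7

The brown square moved from (1.5, 4.6) to (3.2, 4.9), a distance of √(1.7² + 0.3²) ≈ 1.7.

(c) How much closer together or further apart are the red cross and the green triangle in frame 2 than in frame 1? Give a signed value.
+2.1

Distance in frame 1: 5.5. Distance in frame 2: 7.6.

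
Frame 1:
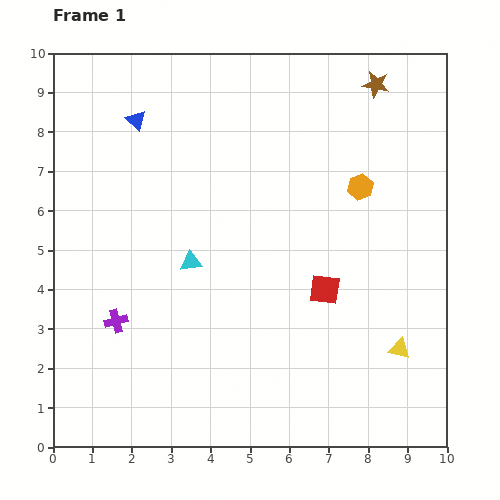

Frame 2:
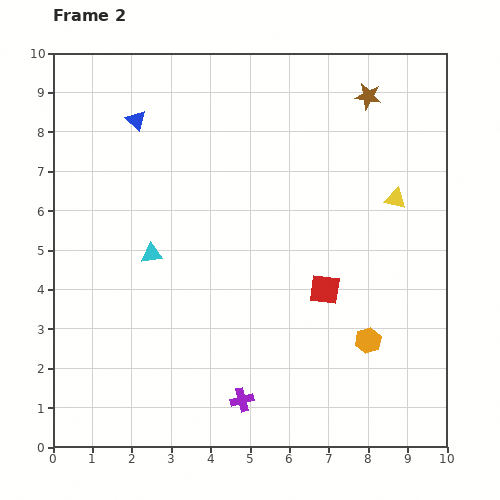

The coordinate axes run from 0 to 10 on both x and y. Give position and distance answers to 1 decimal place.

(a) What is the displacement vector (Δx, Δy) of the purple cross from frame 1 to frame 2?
(3.2, -2.0)

The purple cross was at (1.6, 3.2) in frame 1 and (4.8, 1.2) in frame 2.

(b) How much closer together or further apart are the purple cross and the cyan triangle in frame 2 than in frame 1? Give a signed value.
+2.0

Distance in frame 1: 2.4. Distance in frame 2: 4.4.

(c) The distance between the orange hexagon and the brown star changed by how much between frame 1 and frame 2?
+3.6

Distance in frame 1: 2.6. Distance in frame 2: 6.2.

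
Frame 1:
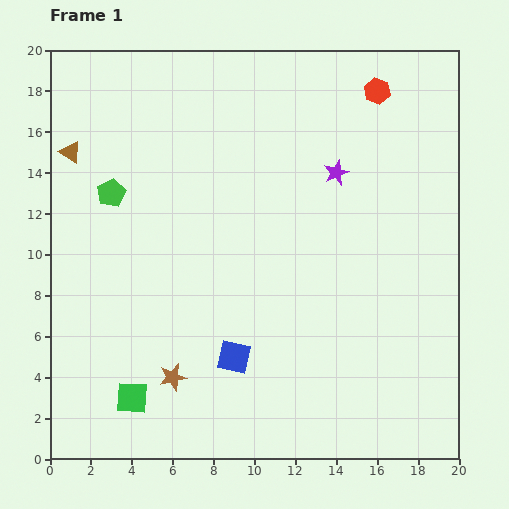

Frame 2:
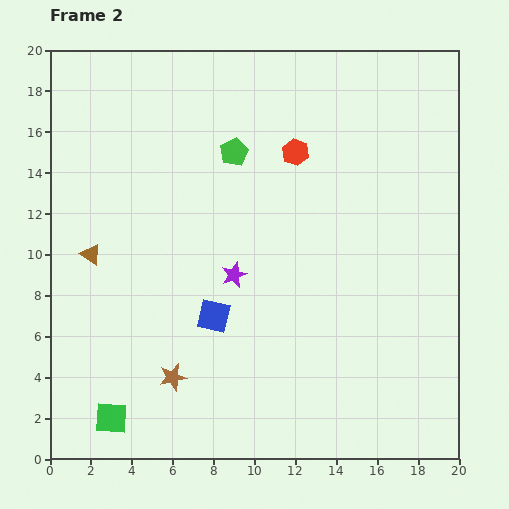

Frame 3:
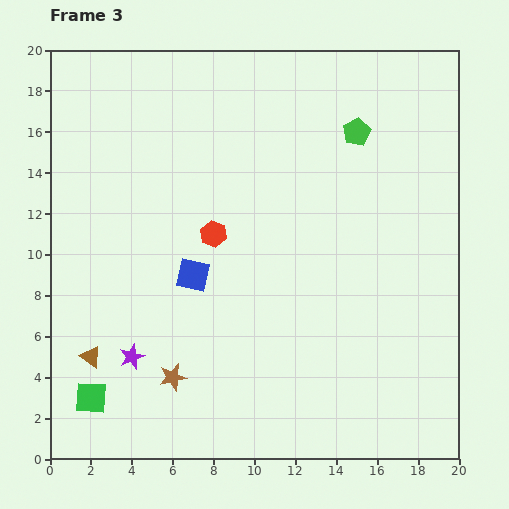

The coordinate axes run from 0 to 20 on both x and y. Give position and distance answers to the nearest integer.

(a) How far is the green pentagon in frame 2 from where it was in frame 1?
6

The green pentagon moved from (3, 13) to (9, 15), a distance of √(6² + 2²) ≈ 6.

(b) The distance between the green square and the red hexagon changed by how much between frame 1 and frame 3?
-9

Distance in frame 1: 19. Distance in frame 3: 10.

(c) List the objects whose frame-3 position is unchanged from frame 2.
the brown star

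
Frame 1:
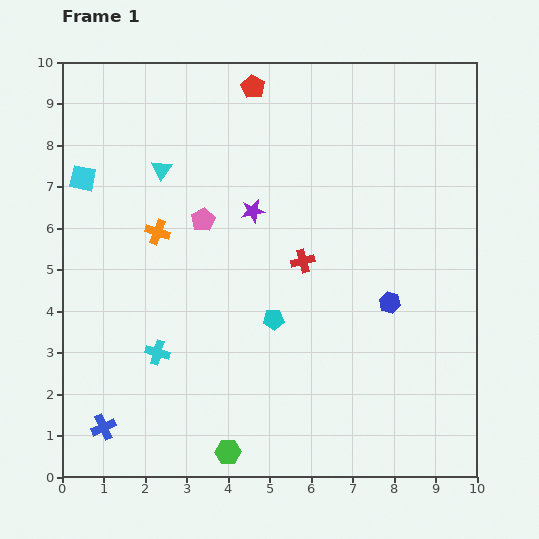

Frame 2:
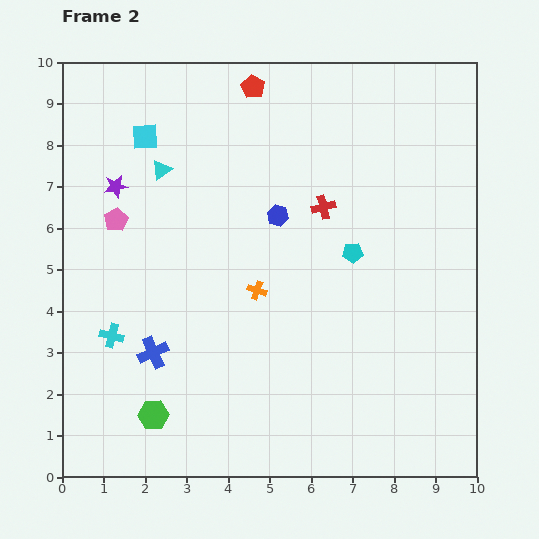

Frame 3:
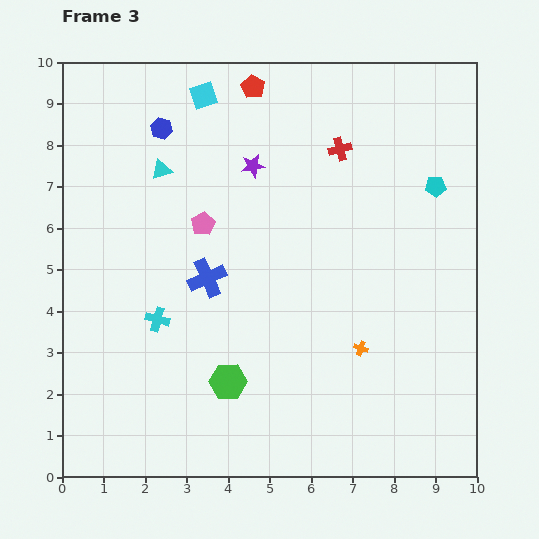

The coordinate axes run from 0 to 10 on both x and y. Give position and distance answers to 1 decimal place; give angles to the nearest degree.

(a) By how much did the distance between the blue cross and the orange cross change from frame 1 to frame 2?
-2.0

Distance in frame 1: 4.9. Distance in frame 2: 2.9.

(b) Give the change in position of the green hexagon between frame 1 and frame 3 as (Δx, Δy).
(0.0, 1.7)

The green hexagon was at (4.0, 0.6) in frame 1 and (4.0, 2.3) in frame 3.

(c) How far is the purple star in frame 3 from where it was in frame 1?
1.1

The purple star moved from (4.6, 6.4) to (4.6, 7.5), a distance of √(0.0² + 1.1²) ≈ 1.1.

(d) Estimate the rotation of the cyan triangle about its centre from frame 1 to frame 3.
35° clockwise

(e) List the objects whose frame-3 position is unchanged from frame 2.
the cyan triangle, the red pentagon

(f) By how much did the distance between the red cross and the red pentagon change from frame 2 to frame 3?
-0.8

Distance in frame 2: 3.4. Distance in frame 3: 2.6.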